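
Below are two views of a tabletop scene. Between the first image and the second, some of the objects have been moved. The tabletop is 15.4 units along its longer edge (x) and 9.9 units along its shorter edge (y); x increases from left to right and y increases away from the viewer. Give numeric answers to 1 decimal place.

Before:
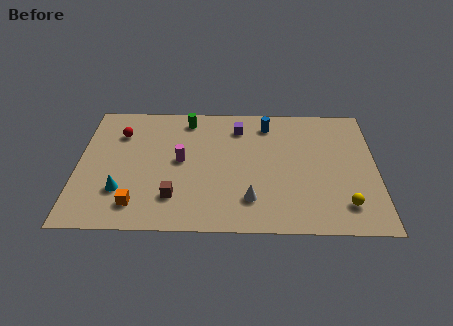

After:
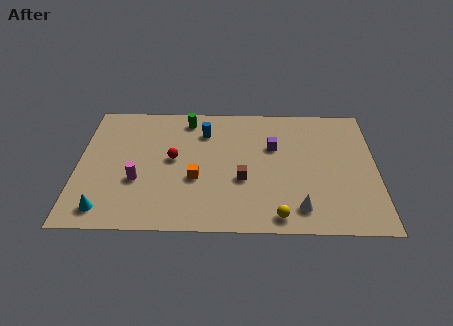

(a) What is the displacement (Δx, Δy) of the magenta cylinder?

(-2.2, -1.6)

From the two frames, the magenta cylinder sits at roughly (5.3, 5.2) before and (3.1, 3.6) after.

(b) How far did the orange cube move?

3.6

The orange cube was near (3.1, 1.8) before and (6.1, 3.8) after, so it travelled √(3.0² + 2.0²) ≈ 3.6 units.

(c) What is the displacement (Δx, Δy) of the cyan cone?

(-0.8, -1.4)

The cyan cone started near (2.3, 2.8) and ended near (1.5, 1.4).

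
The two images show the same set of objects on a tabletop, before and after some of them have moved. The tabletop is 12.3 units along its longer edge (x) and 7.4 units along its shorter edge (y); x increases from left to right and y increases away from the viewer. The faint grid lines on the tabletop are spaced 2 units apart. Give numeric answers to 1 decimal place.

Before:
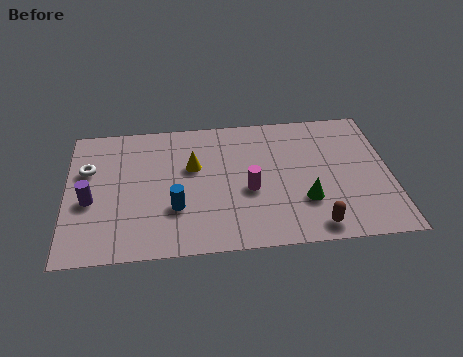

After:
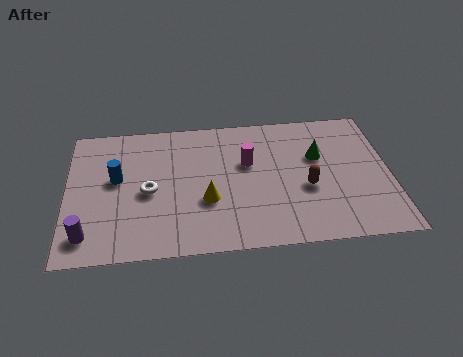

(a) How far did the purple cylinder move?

1.8

The purple cylinder moved from about (0.9, 3.1) to (0.8, 1.3), a distance of √(0.1² + 1.8²) ≈ 1.8.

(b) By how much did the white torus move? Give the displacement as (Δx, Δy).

(2.3, -1.4)

From the two frames, the white torus sits at roughly (0.8, 4.8) before and (3.1, 3.4) after.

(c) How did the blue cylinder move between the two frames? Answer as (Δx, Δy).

(-2.2, 1.8)

The blue cylinder started near (4.1, 2.4) and ended near (1.9, 4.2).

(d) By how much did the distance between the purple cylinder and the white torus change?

+1.4

They were about 1.7 units apart before and 3.1 after — 1.4 units further apart.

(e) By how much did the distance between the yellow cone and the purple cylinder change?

+0.5

The distance was about 4.2 in the first image and 4.7 in the second, so they moved 0.5 units further apart.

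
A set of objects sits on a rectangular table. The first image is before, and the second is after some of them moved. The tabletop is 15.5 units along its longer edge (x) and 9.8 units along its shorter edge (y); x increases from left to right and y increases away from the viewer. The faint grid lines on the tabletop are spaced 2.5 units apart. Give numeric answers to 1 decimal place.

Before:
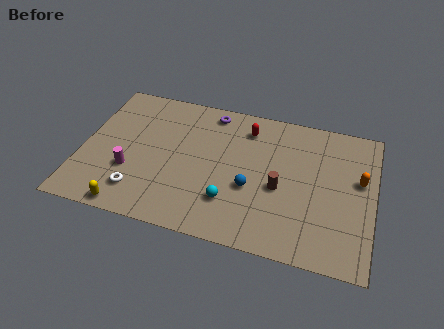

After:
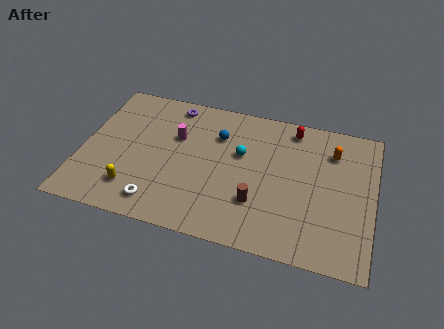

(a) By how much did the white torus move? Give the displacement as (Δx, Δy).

(1.1, -0.5)

From the two frames, the white torus sits at roughly (3.3, 2.0) before and (4.4, 1.5) after.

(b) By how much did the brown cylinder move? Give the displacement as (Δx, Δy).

(-1.1, -1.3)

From the two frames, the brown cylinder sits at roughly (10.6, 4.2) before and (9.5, 2.9) after.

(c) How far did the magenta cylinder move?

3.7

The magenta cylinder was near (2.7, 3.3) before and (4.9, 6.3) after, so it travelled √(2.2² + 3.0²) ≈ 3.7 units.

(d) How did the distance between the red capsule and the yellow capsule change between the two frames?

+1.1

Before: roughly 9.1 units apart; after: 10.2. That's 1.1 units further apart.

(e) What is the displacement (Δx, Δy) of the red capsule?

(2.4, 0.6)

The red capsule was at about (8.6, 7.9) and moved to about (11.0, 8.5).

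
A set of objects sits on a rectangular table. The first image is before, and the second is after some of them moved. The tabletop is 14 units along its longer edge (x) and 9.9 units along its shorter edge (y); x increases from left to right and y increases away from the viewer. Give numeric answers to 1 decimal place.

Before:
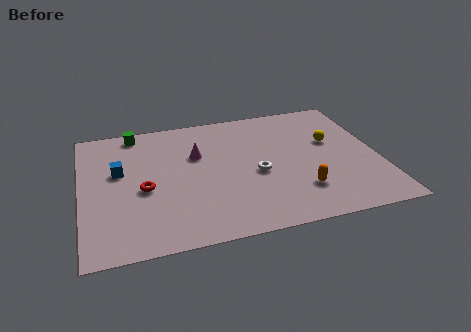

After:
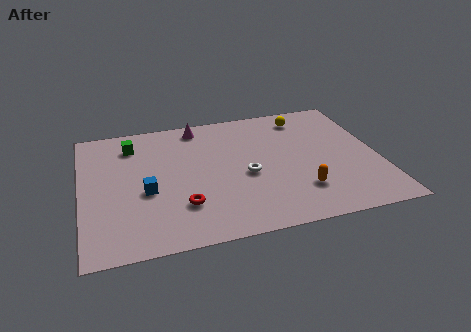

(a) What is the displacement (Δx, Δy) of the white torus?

(-0.5, 0.0)

The white torus was at about (8.2, 4.3) and moved to about (7.7, 4.3).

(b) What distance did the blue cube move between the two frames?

2.2

From (1.8, 5.9) to (3.0, 4.1), the blue cube covered √(1.2² + 1.8²) ≈ 2.2 units.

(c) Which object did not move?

the orange capsule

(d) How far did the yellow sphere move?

2.5

From (11.9, 6.0) to (10.8, 8.3), the yellow sphere covered √(1.1² + 2.3²) ≈ 2.5 units.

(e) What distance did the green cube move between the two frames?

1.0

The green cube moved from about (2.7, 8.9) to (2.5, 7.9), a distance of √(0.2² + 1.0²) ≈ 1.0.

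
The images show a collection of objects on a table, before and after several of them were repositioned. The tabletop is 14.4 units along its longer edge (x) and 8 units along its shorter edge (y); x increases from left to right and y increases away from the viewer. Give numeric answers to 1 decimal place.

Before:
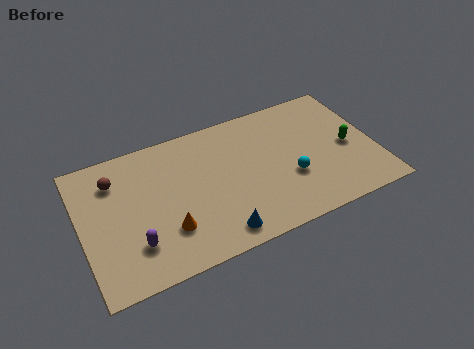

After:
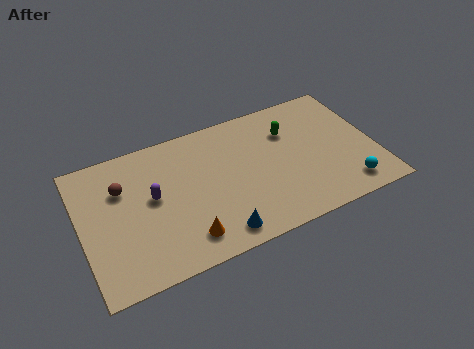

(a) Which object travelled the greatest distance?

the green capsule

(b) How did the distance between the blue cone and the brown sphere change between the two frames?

-0.6

Before: roughly 6.7 units apart; after: 6.1. That's 0.6 units closer together.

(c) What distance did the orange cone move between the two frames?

1.1

The orange cone moved from about (4.0, 2.3) to (4.8, 1.5), a distance of √(0.8² + 0.8²) ≈ 1.1.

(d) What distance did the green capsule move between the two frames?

3.4

The green capsule was near (13.1, 3.7) before and (10.4, 5.7) after, so it travelled √(2.7² + 2.0²) ≈ 3.4 units.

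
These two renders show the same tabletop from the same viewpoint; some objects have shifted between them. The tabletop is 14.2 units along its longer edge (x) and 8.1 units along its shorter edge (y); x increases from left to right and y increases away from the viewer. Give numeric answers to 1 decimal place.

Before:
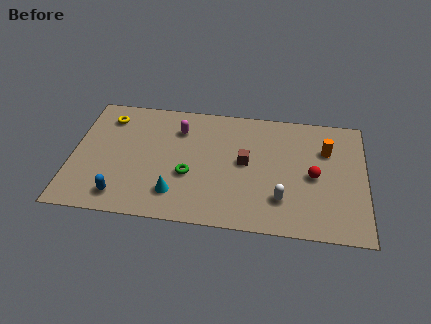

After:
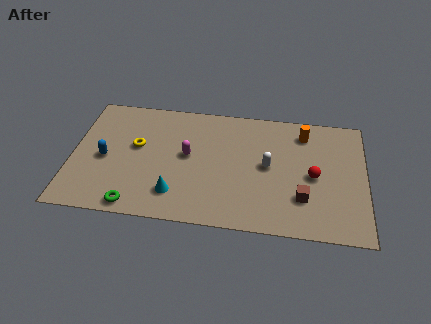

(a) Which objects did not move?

the cyan cone and the red sphere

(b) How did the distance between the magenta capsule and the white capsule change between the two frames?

-2.6

The distance was about 6.5 in the first image and 3.9 in the second, so they moved 2.6 units closer together.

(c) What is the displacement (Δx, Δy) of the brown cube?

(2.8, -2.0)

From the two frames, the brown cube sits at roughly (8.4, 4.3) before and (11.2, 2.3) after.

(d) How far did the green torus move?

3.4

The green torus moved from about (5.7, 3.1) to (3.2, 0.8), a distance of √(2.5² + 2.3²) ≈ 3.4.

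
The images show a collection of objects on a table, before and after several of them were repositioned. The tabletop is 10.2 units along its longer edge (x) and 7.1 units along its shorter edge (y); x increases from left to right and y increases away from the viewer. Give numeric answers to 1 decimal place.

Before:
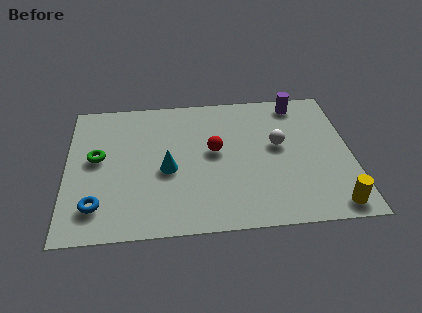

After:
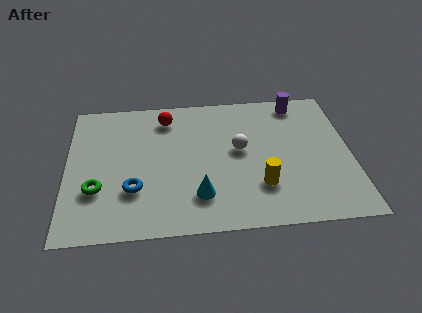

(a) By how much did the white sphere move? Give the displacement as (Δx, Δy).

(-1.4, -0.1)

The white sphere was at about (7.6, 4.0) and moved to about (6.2, 3.9).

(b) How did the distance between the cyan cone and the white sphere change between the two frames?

-1.4

The distance was about 4.1 in the first image and 2.7 in the second, so they moved 1.4 units closer together.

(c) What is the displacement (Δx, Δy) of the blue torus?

(1.3, 0.7)

The blue torus was at about (1.1, 1.5) and moved to about (2.4, 2.2).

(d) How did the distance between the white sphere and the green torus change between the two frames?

-1.2

They were about 6.5 units apart before and 5.3 after — 1.2 units closer together.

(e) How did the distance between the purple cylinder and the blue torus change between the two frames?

-1.5

They were about 8.7 units apart before and 7.2 after — 1.5 units closer together.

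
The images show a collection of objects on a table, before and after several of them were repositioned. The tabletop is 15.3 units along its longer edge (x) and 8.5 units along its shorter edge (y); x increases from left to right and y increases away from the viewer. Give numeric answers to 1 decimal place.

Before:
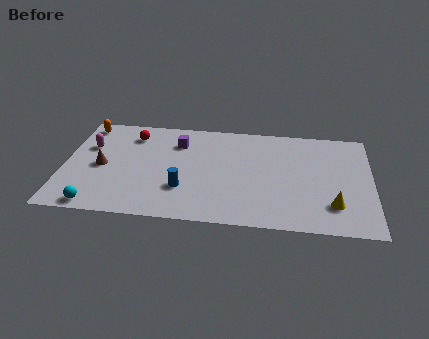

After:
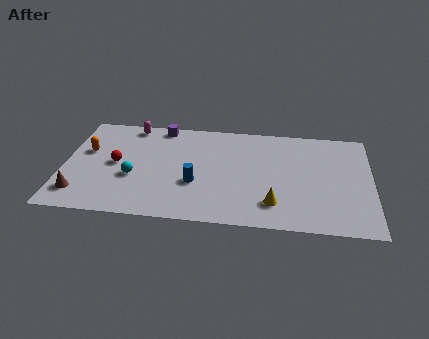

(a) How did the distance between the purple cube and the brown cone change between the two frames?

+2.7

Before: roughly 4.4 units apart; after: 7.1. That's 2.7 units further apart.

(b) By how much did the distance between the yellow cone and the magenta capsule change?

-3.4

The distance was about 12.7 in the first image and 9.3 in the second, so they moved 3.4 units closer together.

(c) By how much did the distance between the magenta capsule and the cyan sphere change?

-0.5

The distance was about 4.8 in the first image and 4.3 in the second, so they moved 0.5 units closer together.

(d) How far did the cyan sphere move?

3.0

From (1.8, 0.8) to (3.5, 3.3), the cyan sphere covered √(1.7² + 2.5²) ≈ 3.0 units.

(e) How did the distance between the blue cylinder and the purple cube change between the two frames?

+1.2

The distance was about 3.8 in the first image and 5.0 in the second, so they moved 1.2 units further apart.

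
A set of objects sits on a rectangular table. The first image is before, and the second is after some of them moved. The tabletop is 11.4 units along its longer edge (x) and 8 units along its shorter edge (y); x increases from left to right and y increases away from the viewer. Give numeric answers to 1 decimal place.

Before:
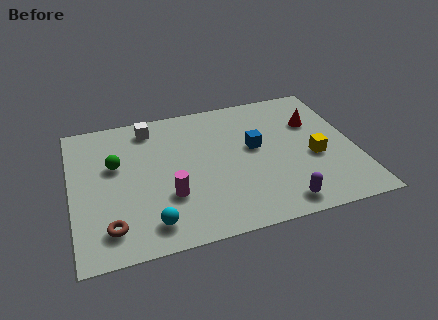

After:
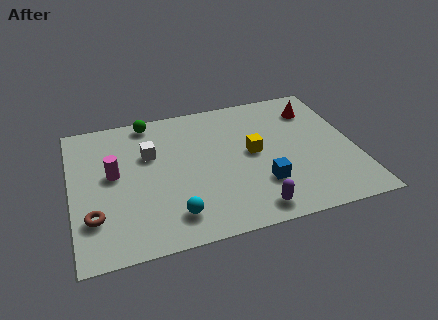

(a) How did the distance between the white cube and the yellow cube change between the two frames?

-3.1

They were about 7.3 units apart before and 4.2 after — 3.1 units closer together.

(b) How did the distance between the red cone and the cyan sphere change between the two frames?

-0.3

They were about 8.0 units apart before and 7.7 after — 0.3 units closer together.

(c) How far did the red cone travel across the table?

0.8

The red cone was near (9.9, 5.4) before and (10.0, 6.2) after, so it travelled √(0.1² + 0.8²) ≈ 0.8 units.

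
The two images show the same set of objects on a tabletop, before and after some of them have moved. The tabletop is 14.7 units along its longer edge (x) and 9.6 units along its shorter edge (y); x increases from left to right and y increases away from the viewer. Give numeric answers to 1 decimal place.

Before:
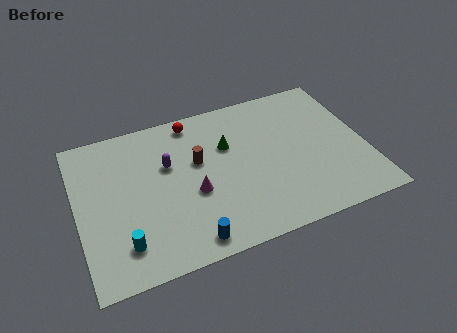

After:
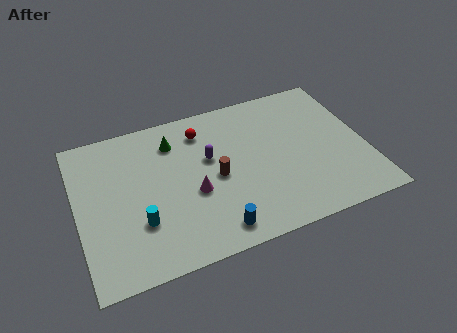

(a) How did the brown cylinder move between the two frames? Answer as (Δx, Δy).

(0.8, -1.3)

The brown cylinder was at about (6.2, 5.8) and moved to about (7.0, 4.5).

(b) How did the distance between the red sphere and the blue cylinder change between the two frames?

-1.1

They were about 7.5 units apart before and 6.4 after — 1.1 units closer together.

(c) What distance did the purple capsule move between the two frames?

2.1

From (4.7, 6.1) to (6.8, 5.8), the purple capsule covered √(2.1² + 0.3²) ≈ 2.1 units.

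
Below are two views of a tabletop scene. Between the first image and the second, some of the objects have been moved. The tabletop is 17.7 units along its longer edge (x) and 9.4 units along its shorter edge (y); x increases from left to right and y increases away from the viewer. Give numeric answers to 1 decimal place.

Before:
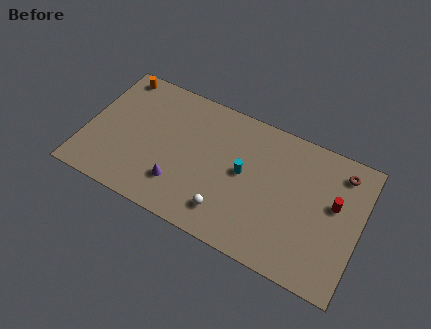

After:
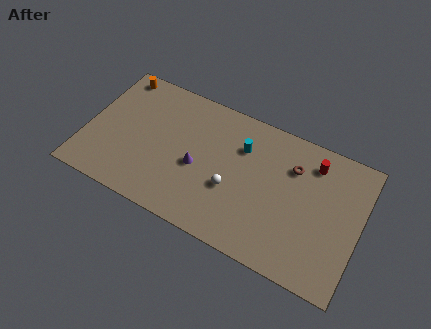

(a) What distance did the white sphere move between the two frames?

1.7

The white sphere was near (9.5, 1.9) before and (9.6, 3.6) after, so it travelled √(0.1² + 1.7²) ≈ 1.7 units.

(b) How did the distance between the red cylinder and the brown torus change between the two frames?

-0.9

Before: roughly 2.3 units apart; after: 1.4. That's 0.9 units closer together.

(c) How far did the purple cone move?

2.0

From (6.3, 2.4) to (7.3, 4.1), the purple cone covered √(1.0² + 1.7²) ≈ 2.0 units.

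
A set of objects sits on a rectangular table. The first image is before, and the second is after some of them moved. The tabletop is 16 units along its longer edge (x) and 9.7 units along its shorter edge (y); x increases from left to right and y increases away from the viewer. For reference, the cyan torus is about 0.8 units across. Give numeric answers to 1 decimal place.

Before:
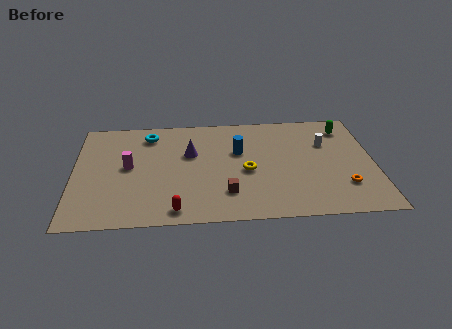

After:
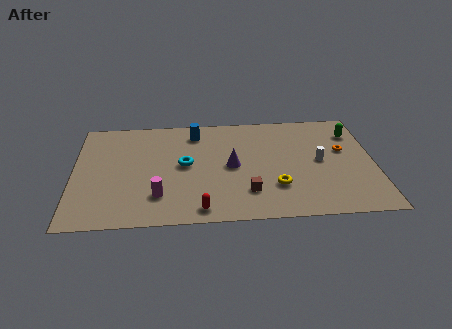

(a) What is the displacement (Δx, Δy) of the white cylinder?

(-0.4, -1.6)

From the two frames, the white cylinder sits at roughly (13.5, 6.5) before and (13.1, 4.9) after.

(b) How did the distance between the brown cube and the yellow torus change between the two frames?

-0.6

They were about 2.2 units apart before and 1.6 after — 0.6 units closer together.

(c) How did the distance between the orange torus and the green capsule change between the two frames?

-3.6

The distance was about 5.3 in the first image and 1.7 in the second, so they moved 3.6 units closer together.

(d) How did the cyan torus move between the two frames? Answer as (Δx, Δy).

(1.9, -2.9)

The cyan torus was at about (4.0, 8.0) and moved to about (5.9, 5.1).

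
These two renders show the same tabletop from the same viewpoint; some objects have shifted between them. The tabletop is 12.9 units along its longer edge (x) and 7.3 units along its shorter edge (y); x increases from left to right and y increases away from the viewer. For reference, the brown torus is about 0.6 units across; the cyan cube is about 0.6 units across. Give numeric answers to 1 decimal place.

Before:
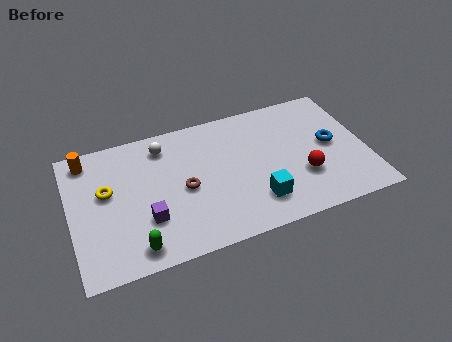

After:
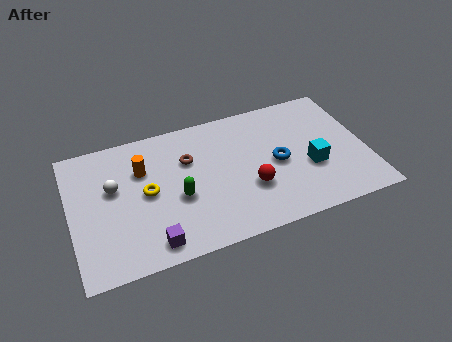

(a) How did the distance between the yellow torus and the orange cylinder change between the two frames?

-0.8

Before: roughly 2.1 units apart; after: 1.3. That's 0.8 units closer together.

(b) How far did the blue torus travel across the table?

2.4

The blue torus moved from about (11.4, 3.8) to (9.0, 3.5), a distance of √(2.4² + 0.3²) ≈ 2.4.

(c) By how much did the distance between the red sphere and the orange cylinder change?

-4.8

Before: roughly 9.9 units apart; after: 5.1. That's 4.8 units closer together.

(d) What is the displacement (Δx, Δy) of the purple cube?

(0.1, -1.3)

From the two frames, the purple cube sits at roughly (3.2, 2.3) before and (3.3, 1.0) after.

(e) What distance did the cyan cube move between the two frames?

2.7

The cyan cube moved from about (7.9, 1.7) to (10.4, 2.8), a distance of √(2.5² + 1.1²) ≈ 2.7.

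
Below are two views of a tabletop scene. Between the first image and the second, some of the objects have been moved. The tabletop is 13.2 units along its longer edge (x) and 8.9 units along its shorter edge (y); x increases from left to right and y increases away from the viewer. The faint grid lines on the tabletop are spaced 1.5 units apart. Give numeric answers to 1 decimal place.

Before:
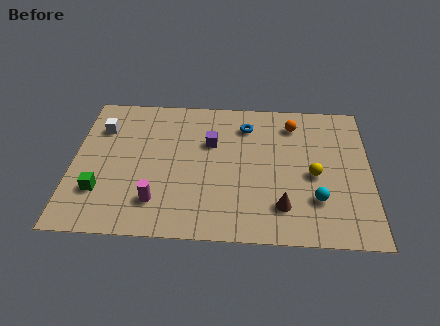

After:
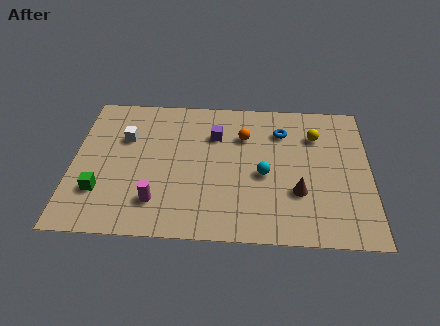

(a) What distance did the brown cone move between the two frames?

1.1

From (9.3, 2.0) to (10.0, 2.9), the brown cone covered √(0.7² + 0.9²) ≈ 1.1 units.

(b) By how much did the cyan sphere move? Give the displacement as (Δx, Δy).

(-2.3, 1.4)

The cyan sphere started near (10.8, 2.5) and ended near (8.5, 3.9).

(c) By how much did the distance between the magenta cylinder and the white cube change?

-1.0

They were about 5.2 units apart before and 4.2 after — 1.0 units closer together.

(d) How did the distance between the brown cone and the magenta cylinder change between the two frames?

+0.8

Before: roughly 5.5 units apart; after: 6.3. That's 0.8 units further apart.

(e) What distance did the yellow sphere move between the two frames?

2.5

The yellow sphere was near (10.7, 4.0) before and (10.8, 6.5) after, so it travelled √(0.1² + 2.5²) ≈ 2.5 units.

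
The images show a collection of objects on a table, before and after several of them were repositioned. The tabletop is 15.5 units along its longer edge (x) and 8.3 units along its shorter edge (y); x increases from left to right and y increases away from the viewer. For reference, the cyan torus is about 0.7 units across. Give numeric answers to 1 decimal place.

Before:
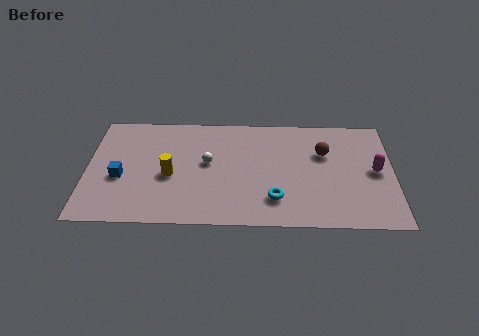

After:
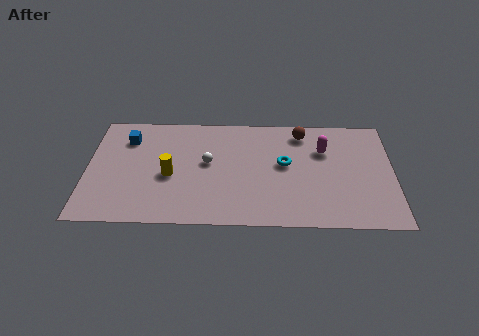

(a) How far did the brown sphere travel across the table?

1.9

The brown sphere moved from about (12.0, 5.5) to (10.9, 7.0), a distance of √(1.1² + 1.5²) ≈ 1.9.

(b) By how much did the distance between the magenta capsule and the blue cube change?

-2.9

The distance was about 12.9 in the first image and 10.0 in the second, so they moved 2.9 units closer together.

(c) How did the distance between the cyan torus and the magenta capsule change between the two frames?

-3.3

The distance was about 5.6 in the first image and 2.3 in the second, so they moved 3.3 units closer together.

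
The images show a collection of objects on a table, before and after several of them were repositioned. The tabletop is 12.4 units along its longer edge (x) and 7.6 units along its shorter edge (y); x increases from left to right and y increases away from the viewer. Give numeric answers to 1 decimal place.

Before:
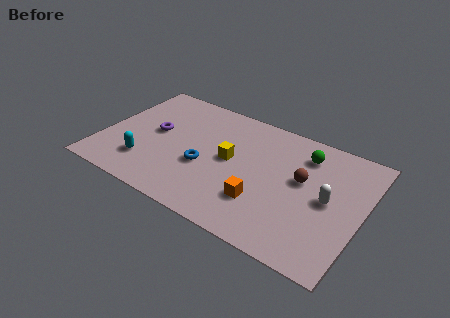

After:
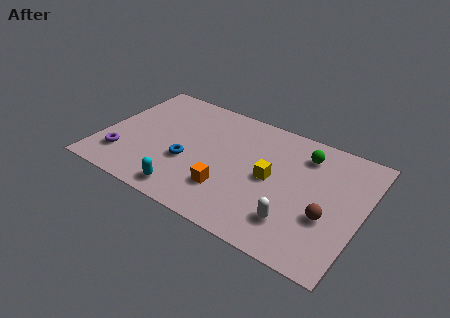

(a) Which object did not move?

the green sphere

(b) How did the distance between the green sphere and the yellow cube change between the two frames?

-1.3

Before: roughly 3.9 units apart; after: 2.6. That's 1.3 units closer together.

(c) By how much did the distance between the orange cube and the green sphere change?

+0.9

They were about 4.1 units apart before and 5.0 after — 0.9 units further apart.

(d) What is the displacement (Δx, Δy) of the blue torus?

(-0.8, -0.1)

From the two frames, the blue torus sits at roughly (5.0, 3.0) before and (4.2, 2.9) after.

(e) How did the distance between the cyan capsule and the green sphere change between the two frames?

-1.2

Before: roughly 8.2 units apart; after: 7.0. That's 1.2 units closer together.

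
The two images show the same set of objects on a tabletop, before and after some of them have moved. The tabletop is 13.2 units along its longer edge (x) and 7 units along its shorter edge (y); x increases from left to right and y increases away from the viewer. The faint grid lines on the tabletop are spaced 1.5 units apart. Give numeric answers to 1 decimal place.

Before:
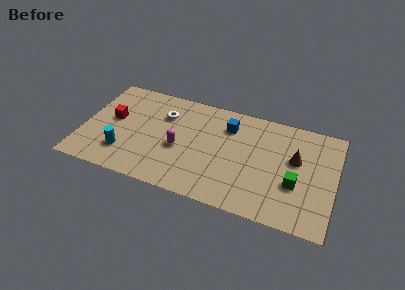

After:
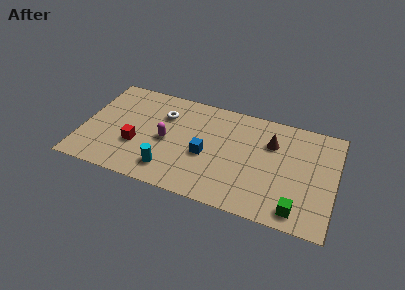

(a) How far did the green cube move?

1.6

The green cube moved from about (11.2, 2.6) to (11.4, 1.0), a distance of √(0.2² + 1.6²) ≈ 1.6.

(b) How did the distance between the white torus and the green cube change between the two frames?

+0.8

They were about 7.5 units apart before and 8.3 after — 0.8 units further apart.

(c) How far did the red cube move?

2.0

From (1.5, 3.9) to (2.9, 2.5), the red cube covered √(1.4² + 1.4²) ≈ 2.0 units.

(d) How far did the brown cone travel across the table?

1.5

From (11.1, 4.2) to (9.8, 4.9), the brown cone covered √(1.3² + 0.7²) ≈ 1.5 units.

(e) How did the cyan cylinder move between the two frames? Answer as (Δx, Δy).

(2.4, -0.4)

From the two frames, the cyan cylinder sits at roughly (2.3, 1.8) before and (4.7, 1.4) after.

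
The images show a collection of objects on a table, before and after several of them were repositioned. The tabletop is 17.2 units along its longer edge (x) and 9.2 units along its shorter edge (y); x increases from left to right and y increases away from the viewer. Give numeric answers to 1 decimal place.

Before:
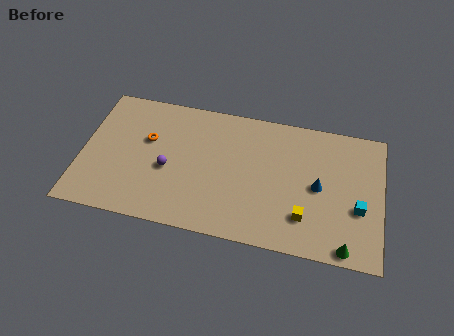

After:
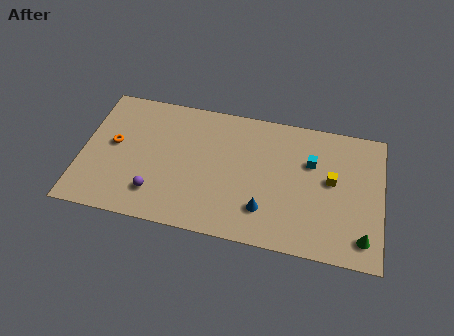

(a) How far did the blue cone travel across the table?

3.7

The blue cone was near (13.6, 4.5) before and (10.6, 2.3) after, so it travelled √(3.0² + 2.2²) ≈ 3.7 units.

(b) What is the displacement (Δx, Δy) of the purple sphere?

(-0.6, -1.8)

The purple sphere started near (5.0, 3.9) and ended near (4.4, 2.1).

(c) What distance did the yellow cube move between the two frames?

3.1

From (12.9, 2.3) to (14.3, 5.1), the yellow cube covered √(1.4² + 2.8²) ≈ 3.1 units.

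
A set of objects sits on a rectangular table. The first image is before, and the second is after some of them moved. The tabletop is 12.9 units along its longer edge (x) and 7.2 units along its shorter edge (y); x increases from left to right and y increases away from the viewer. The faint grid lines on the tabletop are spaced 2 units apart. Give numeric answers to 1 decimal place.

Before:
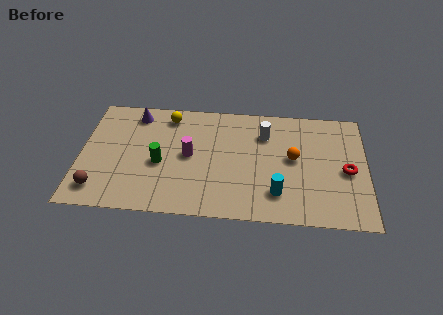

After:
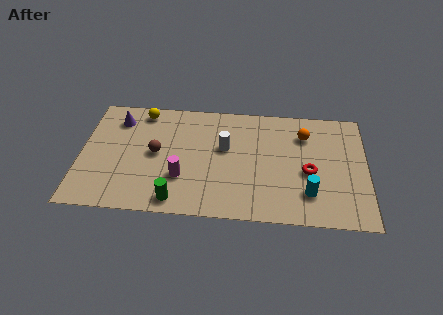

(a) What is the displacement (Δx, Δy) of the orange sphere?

(0.5, 1.5)

The orange sphere was at about (9.6, 3.9) and moved to about (10.1, 5.4).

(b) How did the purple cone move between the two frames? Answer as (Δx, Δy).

(-0.8, -0.4)

The purple cone started near (2.4, 6.1) and ended near (1.6, 5.7).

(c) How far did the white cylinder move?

2.1

From (8.3, 5.3) to (6.5, 4.3), the white cylinder covered √(1.8² + 1.0²) ≈ 2.1 units.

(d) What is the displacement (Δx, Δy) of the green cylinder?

(0.8, -2.2)

The green cylinder started near (3.6, 3.1) and ended near (4.4, 0.9).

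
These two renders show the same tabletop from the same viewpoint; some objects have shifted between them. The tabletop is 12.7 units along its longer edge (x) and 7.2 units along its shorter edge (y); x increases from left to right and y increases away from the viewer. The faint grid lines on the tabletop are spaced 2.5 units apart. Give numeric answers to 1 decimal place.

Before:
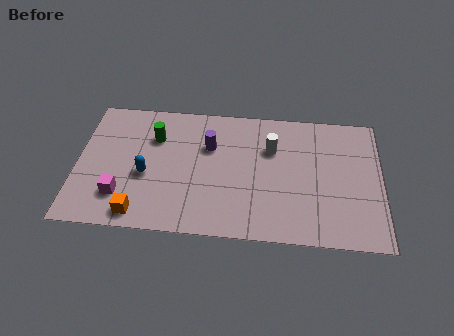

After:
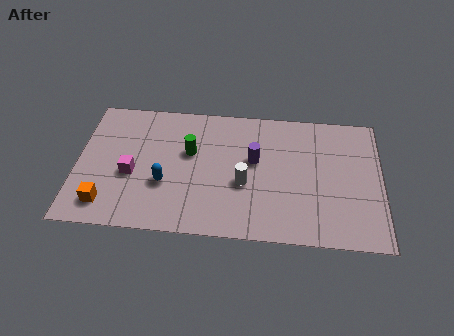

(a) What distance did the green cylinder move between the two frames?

1.7

The green cylinder was near (3.2, 5.1) before and (4.7, 4.4) after, so it travelled √(1.5² + 0.7²) ≈ 1.7 units.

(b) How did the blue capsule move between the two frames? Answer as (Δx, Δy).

(0.8, -0.4)

The blue capsule was at about (2.9, 3.0) and moved to about (3.7, 2.6).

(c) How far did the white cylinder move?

2.3

The white cylinder was near (8.1, 4.9) before and (7.0, 2.9) after, so it travelled √(1.1² + 2.0²) ≈ 2.3 units.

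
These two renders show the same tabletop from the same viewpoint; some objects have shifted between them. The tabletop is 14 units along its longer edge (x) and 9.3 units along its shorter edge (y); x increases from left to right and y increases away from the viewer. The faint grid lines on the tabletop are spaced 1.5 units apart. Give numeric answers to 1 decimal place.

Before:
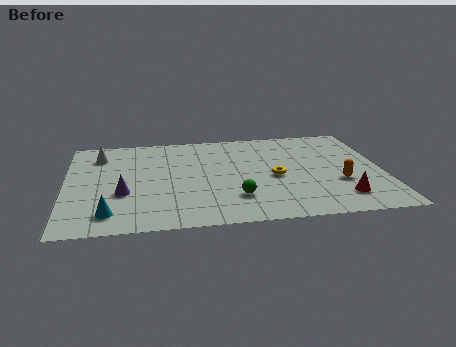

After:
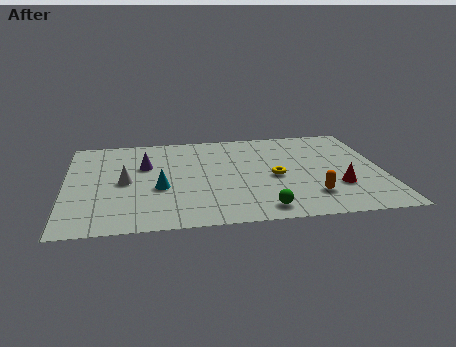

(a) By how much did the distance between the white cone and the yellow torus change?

-1.7

They were about 8.3 units apart before and 6.6 after — 1.7 units closer together.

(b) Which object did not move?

the yellow torus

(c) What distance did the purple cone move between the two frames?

2.8

From (2.5, 3.4) to (3.5, 6.0), the purple cone covered √(1.0² + 2.6²) ≈ 2.8 units.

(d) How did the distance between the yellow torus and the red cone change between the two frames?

-0.6

Before: roughly 3.6 units apart; after: 3.0. That's 0.6 units closer together.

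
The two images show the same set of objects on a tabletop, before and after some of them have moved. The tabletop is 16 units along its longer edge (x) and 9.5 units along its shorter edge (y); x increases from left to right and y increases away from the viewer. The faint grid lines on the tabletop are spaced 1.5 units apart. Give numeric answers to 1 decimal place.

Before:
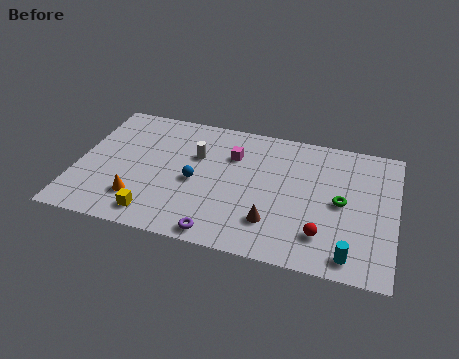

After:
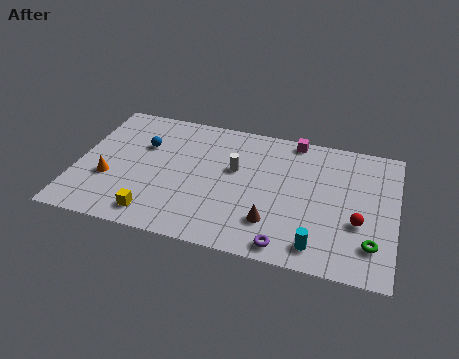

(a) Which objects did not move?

the yellow cube and the brown cone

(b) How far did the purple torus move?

3.3

The purple torus moved from about (7.5, 0.9) to (10.8, 1.0), a distance of √(3.3² + 0.1²) ≈ 3.3.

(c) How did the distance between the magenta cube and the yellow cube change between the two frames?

+3.4

The distance was about 6.4 in the first image and 9.8 in the second, so they moved 3.4 units further apart.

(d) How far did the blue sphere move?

3.4

The blue sphere was near (6.0, 4.3) before and (3.2, 6.3) after, so it travelled √(2.8² + 2.0²) ≈ 3.4 units.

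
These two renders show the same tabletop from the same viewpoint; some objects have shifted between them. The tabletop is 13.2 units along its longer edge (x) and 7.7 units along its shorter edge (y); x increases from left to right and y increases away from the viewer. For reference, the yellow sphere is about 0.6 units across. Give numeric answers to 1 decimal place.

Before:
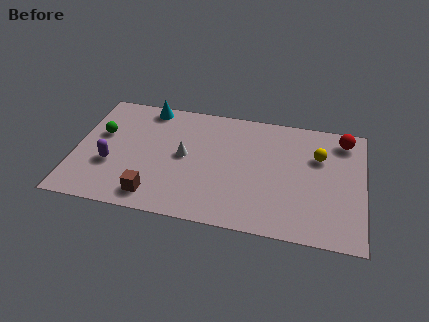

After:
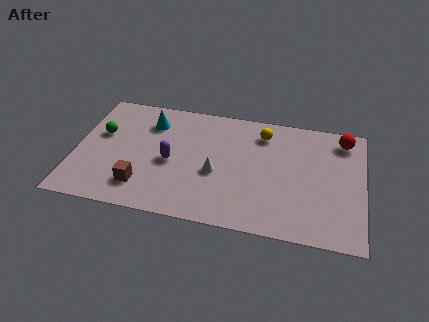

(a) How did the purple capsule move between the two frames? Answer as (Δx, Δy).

(2.7, 0.7)

The purple capsule started near (1.7, 2.8) and ended near (4.4, 3.5).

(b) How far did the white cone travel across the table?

1.7

The white cone was near (5.0, 4.0) before and (6.5, 3.2) after, so it travelled √(1.5² + 0.8²) ≈ 1.7 units.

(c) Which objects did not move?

the green sphere and the red sphere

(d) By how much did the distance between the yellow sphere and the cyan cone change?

-3.0

They were about 8.2 units apart before and 5.2 after — 3.0 units closer together.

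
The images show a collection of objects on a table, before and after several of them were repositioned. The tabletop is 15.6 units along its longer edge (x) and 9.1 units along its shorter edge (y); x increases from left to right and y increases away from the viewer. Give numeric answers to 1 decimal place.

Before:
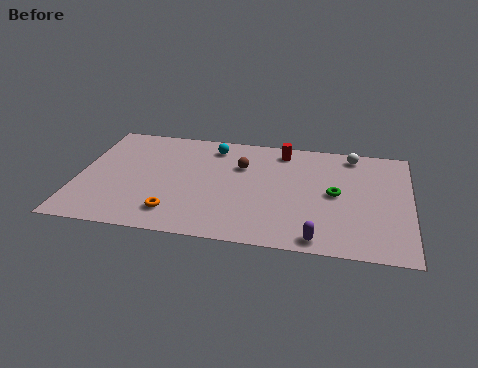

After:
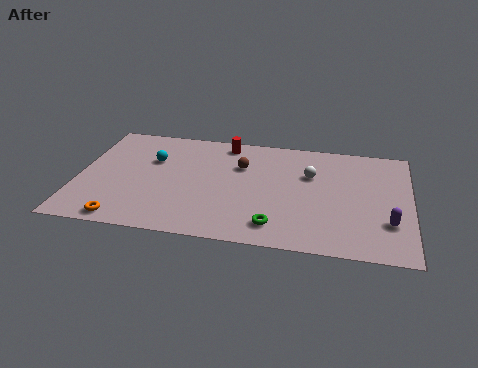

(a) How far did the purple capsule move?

3.7

The purple capsule was near (11.4, 0.9) before and (14.6, 2.7) after, so it travelled √(3.2² + 1.8²) ≈ 3.7 units.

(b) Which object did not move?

the brown sphere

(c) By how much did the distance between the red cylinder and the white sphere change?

+1.3

Before: roughly 3.3 units apart; after: 4.6. That's 1.3 units further apart.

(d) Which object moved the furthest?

the green torus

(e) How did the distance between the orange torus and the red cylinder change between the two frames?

+0.7

They were about 7.7 units apart before and 8.4 after — 0.7 units further apart.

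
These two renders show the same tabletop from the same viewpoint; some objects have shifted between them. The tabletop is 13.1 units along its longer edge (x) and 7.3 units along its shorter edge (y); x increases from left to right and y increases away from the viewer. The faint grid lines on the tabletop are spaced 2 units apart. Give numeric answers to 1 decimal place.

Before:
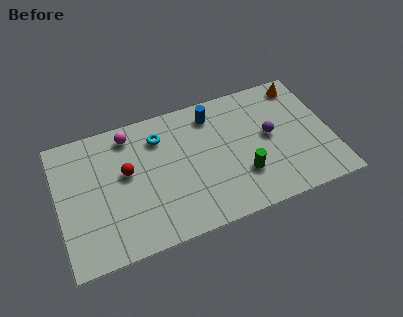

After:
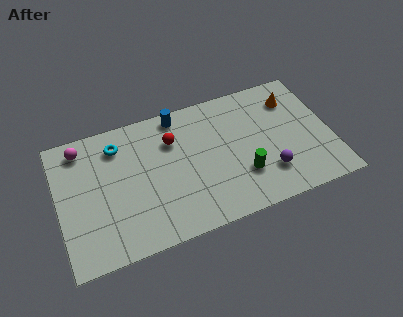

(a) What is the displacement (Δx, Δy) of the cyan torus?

(-2.0, 0.2)

The cyan torus started near (5.0, 5.6) and ended near (3.0, 5.8).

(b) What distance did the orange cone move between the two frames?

0.9

From (12.0, 6.3) to (11.5, 5.6), the orange cone covered √(0.5² + 0.7²) ≈ 0.9 units.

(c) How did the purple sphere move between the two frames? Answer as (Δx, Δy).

(-0.3, -2.0)

The purple sphere started near (10.2, 3.9) and ended near (9.9, 1.9).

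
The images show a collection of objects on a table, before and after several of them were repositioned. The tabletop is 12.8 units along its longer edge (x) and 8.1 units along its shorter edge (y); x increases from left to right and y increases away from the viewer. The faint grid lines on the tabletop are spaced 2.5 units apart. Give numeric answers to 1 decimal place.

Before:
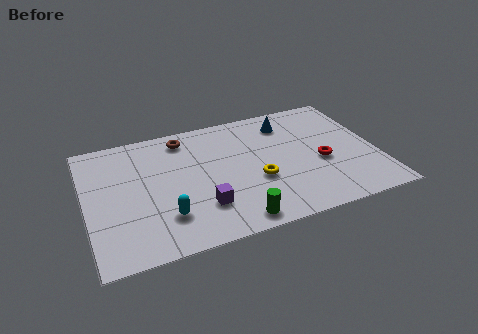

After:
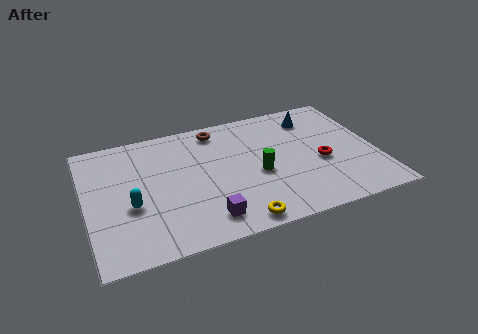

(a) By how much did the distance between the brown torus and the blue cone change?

-0.3

Before: roughly 4.6 units apart; after: 4.3. That's 0.3 units closer together.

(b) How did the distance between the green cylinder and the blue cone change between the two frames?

-2.2

They were about 6.3 units apart before and 4.1 after — 2.2 units closer together.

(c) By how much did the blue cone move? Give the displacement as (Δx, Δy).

(1.2, 0.0)

The blue cone was at about (9.1, 6.5) and moved to about (10.3, 6.5).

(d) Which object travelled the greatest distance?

the green cylinder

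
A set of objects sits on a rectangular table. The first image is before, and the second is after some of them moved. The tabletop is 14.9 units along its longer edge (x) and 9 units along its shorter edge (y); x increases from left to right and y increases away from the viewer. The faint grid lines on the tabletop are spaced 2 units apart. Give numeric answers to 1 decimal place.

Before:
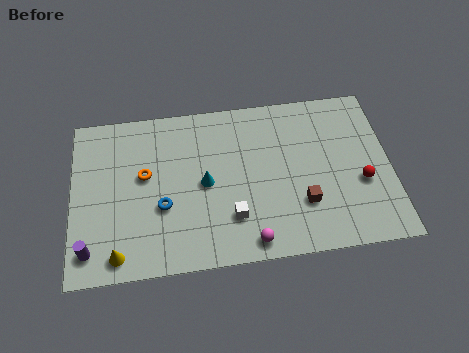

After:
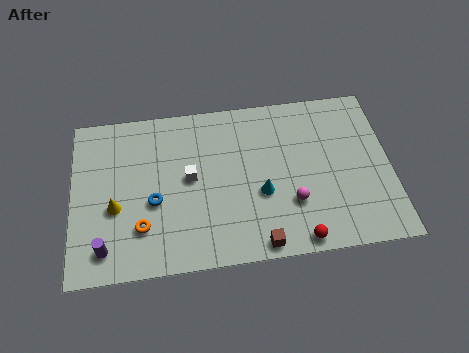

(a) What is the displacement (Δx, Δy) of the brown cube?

(-2.1, -1.9)

From the two frames, the brown cube sits at roughly (10.7, 2.7) before and (8.6, 0.8) after.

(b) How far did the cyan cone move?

2.8

From (6.2, 4.4) to (8.8, 3.5), the cyan cone covered √(2.6² + 0.9²) ≈ 2.8 units.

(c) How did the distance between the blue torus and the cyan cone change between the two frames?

+2.8

They were about 2.2 units apart before and 5.0 after — 2.8 units further apart.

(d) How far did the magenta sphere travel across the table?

2.7

The magenta sphere was near (8.2, 1.0) before and (10.2, 2.8) after, so it travelled √(2.0² + 1.8²) ≈ 2.7 units.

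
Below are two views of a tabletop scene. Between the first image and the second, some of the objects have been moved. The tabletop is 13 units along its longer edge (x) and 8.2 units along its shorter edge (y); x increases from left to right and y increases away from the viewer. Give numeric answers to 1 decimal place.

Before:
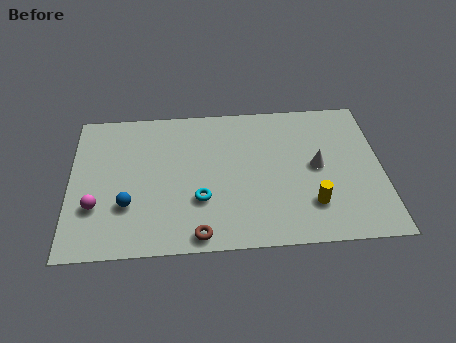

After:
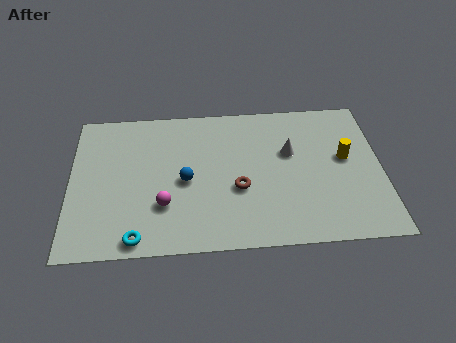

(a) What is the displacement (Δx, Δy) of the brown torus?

(1.7, 2.4)

The brown torus started near (5.3, 0.8) and ended near (7.0, 3.2).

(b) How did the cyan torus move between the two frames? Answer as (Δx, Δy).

(-2.6, -1.9)

The cyan torus was at about (5.4, 2.7) and moved to about (2.8, 0.8).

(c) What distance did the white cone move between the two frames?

1.4

From (10.3, 4.2) to (9.2, 5.1), the white cone covered √(1.1² + 0.9²) ≈ 1.4 units.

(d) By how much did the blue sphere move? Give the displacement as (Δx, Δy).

(2.4, 1.2)

From the two frames, the blue sphere sits at roughly (2.4, 2.6) before and (4.8, 3.8) after.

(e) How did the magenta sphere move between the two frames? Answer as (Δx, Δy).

(2.8, -0.1)

The magenta sphere was at about (1.1, 2.6) and moved to about (3.9, 2.5).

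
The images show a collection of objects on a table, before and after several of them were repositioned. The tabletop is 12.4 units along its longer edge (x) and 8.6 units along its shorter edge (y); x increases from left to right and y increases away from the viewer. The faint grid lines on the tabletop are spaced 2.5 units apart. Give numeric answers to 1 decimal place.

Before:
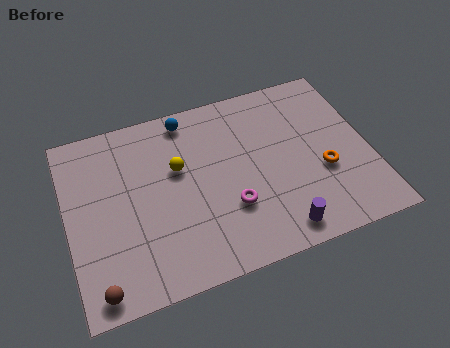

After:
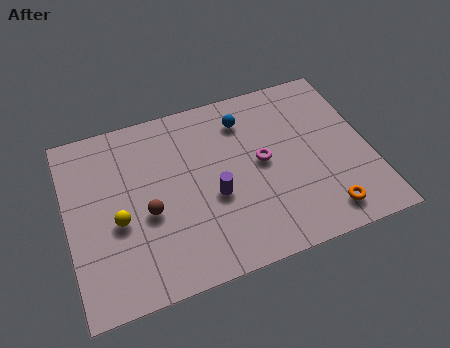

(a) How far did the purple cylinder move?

3.4

From (8.3, 1.1) to (5.9, 3.5), the purple cylinder covered √(2.4² + 2.4²) ≈ 3.4 units.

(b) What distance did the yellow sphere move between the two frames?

3.1

From (4.6, 5.3) to (2.0, 3.6), the yellow sphere covered √(2.6² + 1.7²) ≈ 3.1 units.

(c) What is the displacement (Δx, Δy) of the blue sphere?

(2.3, -0.8)

From the two frames, the blue sphere sits at roughly (5.2, 7.6) before and (7.5, 6.8) after.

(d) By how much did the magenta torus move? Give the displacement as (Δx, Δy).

(1.5, 1.7)

The magenta torus was at about (6.5, 2.8) and moved to about (8.0, 4.5).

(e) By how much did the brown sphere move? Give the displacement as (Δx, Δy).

(2.2, 2.7)

The brown sphere started near (1.0, 0.9) and ended near (3.2, 3.6).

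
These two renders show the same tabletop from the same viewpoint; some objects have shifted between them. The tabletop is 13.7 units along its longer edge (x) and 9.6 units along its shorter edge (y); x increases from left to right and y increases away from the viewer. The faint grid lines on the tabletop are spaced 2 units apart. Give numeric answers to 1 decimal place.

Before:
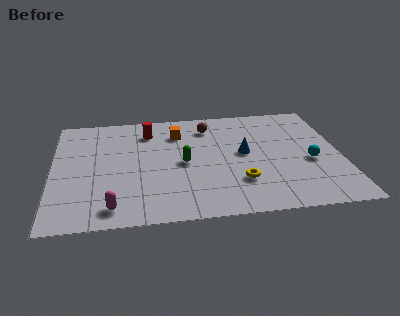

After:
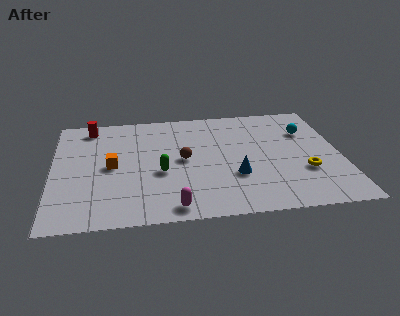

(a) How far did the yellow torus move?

3.1

The yellow torus moved from about (8.8, 2.7) to (11.9, 3.2), a distance of √(3.1² + 0.5²) ≈ 3.1.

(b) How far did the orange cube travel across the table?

4.1

From (6.0, 7.3) to (2.8, 4.7), the orange cube covered √(3.2² + 2.6²) ≈ 4.1 units.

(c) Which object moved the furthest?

the orange cube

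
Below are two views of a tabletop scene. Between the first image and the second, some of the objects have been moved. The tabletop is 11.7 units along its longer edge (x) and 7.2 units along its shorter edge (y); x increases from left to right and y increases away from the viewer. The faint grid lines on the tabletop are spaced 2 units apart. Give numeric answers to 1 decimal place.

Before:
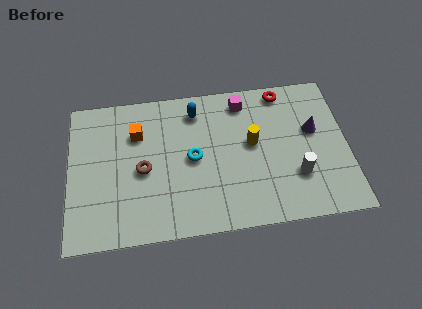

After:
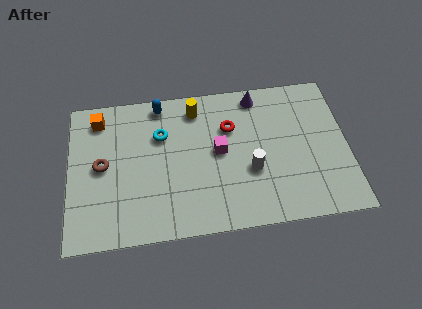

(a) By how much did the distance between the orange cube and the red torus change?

-0.7

They were about 6.3 units apart before and 5.6 after — 0.7 units closer together.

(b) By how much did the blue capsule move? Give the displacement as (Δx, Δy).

(-1.5, 0.5)

From the two frames, the blue capsule sits at roughly (5.4, 5.9) before and (3.9, 6.4) after.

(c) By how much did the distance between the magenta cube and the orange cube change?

+0.9

Before: roughly 4.6 units apart; after: 5.5. That's 0.9 units further apart.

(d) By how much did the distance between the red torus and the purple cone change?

-0.6

Before: roughly 2.4 units apart; after: 1.8. That's 0.6 units closer together.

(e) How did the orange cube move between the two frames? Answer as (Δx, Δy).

(-1.6, 0.9)

From the two frames, the orange cube sits at roughly (2.9, 5.1) before and (1.3, 6.0) after.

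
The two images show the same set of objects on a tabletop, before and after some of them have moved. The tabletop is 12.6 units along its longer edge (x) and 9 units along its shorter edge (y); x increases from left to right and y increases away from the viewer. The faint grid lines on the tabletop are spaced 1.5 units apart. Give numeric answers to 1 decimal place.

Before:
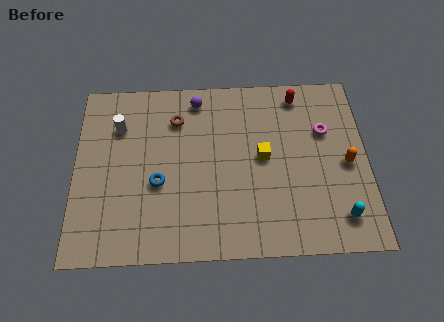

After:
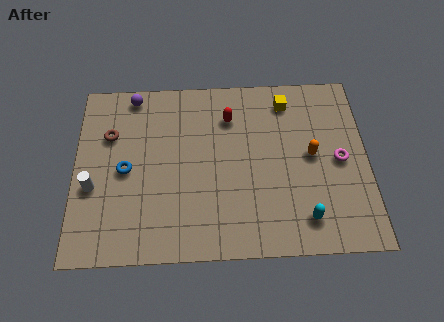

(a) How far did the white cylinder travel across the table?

3.2

From (1.9, 6.5) to (0.8, 3.5), the white cylinder covered √(1.1² + 3.0²) ≈ 3.2 units.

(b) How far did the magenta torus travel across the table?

1.6

From (10.8, 5.9) to (11.4, 4.4), the magenta torus covered √(0.6² + 1.5²) ≈ 1.6 units.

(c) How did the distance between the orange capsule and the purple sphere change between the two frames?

+1.1

Before: roughly 7.3 units apart; after: 8.4. That's 1.1 units further apart.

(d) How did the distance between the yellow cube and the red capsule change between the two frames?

-0.9

Before: roughly 3.5 units apart; after: 2.6. That's 0.9 units closer together.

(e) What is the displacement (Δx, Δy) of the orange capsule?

(-1.5, 0.5)

The orange capsule started near (11.7, 4.2) and ended near (10.2, 4.7).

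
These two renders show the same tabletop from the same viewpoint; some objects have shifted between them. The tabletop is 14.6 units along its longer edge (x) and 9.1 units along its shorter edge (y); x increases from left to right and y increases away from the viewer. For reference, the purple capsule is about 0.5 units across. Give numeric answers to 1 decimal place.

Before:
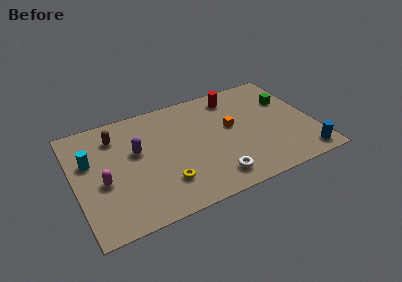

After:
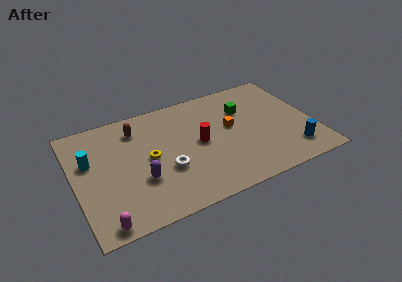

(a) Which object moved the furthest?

the red cylinder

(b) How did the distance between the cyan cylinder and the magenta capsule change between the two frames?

+2.9

Before: roughly 2.0 units apart; after: 4.9. That's 2.9 units further apart.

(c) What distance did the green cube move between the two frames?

2.7

From (13.3, 6.1) to (10.6, 6.3), the green cube covered √(2.7² + 0.2²) ≈ 2.7 units.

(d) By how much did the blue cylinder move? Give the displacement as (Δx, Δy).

(-0.6, 0.7)

From the two frames, the blue cylinder sits at roughly (13.6, 1.1) before and (13.0, 1.8) after.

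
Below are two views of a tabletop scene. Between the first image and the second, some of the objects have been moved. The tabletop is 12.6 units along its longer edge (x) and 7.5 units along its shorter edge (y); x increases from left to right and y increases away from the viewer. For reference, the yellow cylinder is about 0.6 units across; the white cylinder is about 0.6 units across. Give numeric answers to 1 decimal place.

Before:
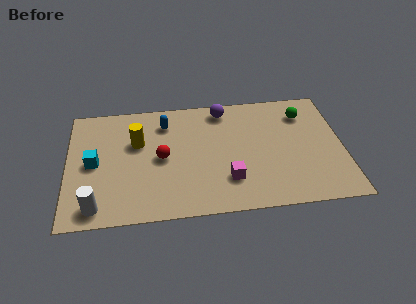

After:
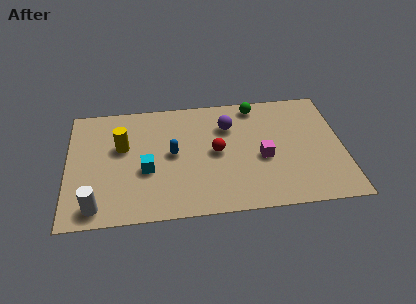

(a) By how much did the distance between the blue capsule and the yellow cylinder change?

+0.7

Before: roughly 1.7 units apart; after: 2.4. That's 0.7 units further apart.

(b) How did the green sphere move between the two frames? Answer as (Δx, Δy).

(-2.2, 0.8)

From the two frames, the green sphere sits at roughly (10.9, 5.8) before and (8.7, 6.6) after.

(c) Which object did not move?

the white cylinder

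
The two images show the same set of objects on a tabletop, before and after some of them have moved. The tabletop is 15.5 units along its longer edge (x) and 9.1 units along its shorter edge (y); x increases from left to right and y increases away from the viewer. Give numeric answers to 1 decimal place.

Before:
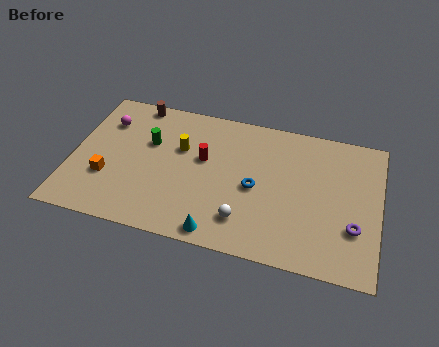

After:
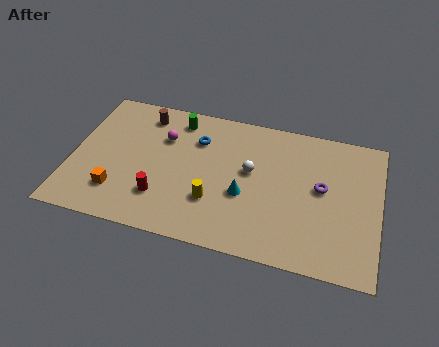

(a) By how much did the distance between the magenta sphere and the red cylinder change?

-1.4

They were about 5.3 units apart before and 3.9 after — 1.4 units closer together.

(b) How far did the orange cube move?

1.0

The orange cube moved from about (1.9, 3.0) to (2.5, 2.2), a distance of √(0.6² + 0.8²) ≈ 1.0.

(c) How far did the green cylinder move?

2.3

From (3.8, 5.8) to (5.1, 7.7), the green cylinder covered √(1.3² + 1.9²) ≈ 2.3 units.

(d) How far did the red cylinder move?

3.6

The red cylinder was near (6.6, 5.4) before and (4.7, 2.4) after, so it travelled √(1.9² + 3.0²) ≈ 3.6 units.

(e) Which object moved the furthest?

the blue torus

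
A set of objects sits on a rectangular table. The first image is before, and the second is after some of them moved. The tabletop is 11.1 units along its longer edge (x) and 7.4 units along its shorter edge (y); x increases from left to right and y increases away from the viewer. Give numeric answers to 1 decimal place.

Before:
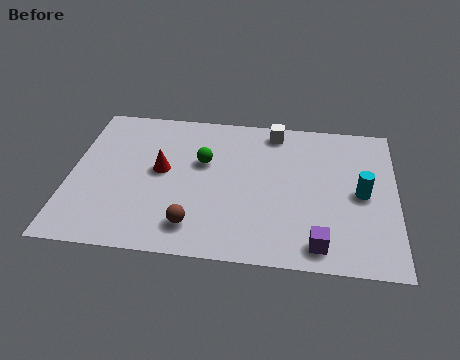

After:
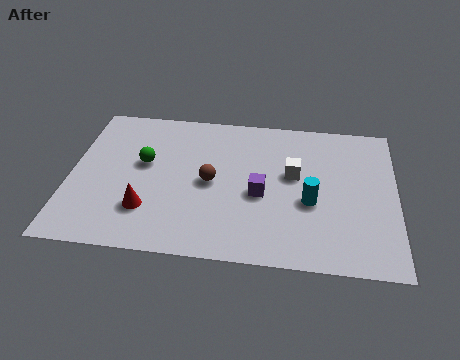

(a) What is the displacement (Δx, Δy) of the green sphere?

(-2.0, -0.3)

The green sphere was at about (4.5, 4.6) and moved to about (2.5, 4.3).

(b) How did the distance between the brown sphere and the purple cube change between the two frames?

-2.5

They were about 4.2 units apart before and 1.7 after — 2.5 units closer together.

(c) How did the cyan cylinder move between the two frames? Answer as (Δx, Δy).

(-1.7, -0.6)

The cyan cylinder was at about (9.9, 3.6) and moved to about (8.2, 3.0).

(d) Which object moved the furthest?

the purple cube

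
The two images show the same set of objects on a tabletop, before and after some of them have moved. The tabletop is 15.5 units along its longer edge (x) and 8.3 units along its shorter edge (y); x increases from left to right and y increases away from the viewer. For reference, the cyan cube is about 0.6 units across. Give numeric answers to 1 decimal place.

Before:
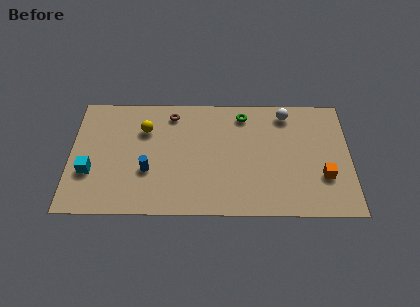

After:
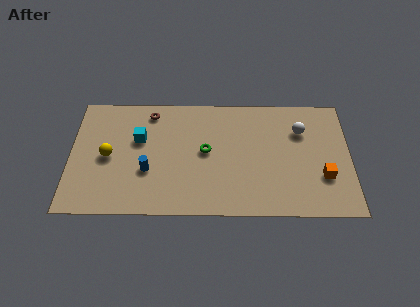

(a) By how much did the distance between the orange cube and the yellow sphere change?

+1.6

Before: roughly 10.4 units apart; after: 12.0. That's 1.6 units further apart.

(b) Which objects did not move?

the blue cylinder and the orange cube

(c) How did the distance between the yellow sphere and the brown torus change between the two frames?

+2.0

They were about 1.9 units apart before and 3.9 after — 2.0 units further apart.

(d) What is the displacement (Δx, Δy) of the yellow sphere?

(-2.0, -1.9)

From the two frames, the yellow sphere sits at roughly (4.1, 5.9) before and (2.1, 4.0) after.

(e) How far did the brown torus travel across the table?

1.2

The brown torus moved from about (5.6, 7.0) to (4.4, 7.1), a distance of √(1.2² + 0.1²) ≈ 1.2.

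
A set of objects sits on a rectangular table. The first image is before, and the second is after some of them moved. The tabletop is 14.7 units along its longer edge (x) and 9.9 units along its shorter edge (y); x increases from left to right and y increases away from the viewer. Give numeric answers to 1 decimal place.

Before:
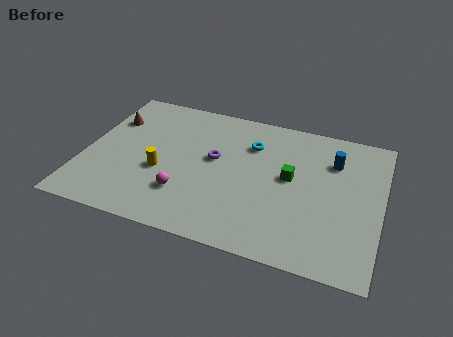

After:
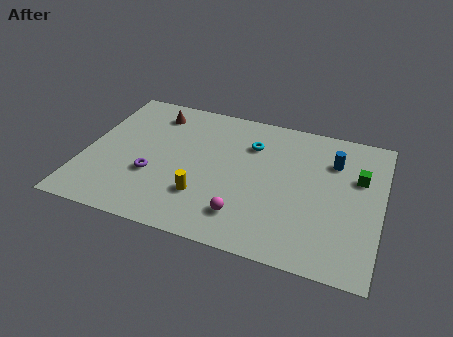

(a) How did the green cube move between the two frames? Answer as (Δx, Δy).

(3.3, 1.0)

The green cube started near (10.2, 5.4) and ended near (13.5, 6.4).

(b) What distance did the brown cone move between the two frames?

2.4

The brown cone was near (1.0, 7.0) before and (3.1, 8.1) after, so it travelled √(2.1² + 1.1²) ≈ 2.4 units.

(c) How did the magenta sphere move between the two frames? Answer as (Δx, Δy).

(3.0, -0.6)

From the two frames, the magenta sphere sits at roughly (5.2, 2.7) before and (8.2, 2.1) after.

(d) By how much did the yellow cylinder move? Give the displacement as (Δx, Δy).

(2.2, -1.1)

The yellow cylinder was at about (3.9, 3.9) and moved to about (6.1, 2.8).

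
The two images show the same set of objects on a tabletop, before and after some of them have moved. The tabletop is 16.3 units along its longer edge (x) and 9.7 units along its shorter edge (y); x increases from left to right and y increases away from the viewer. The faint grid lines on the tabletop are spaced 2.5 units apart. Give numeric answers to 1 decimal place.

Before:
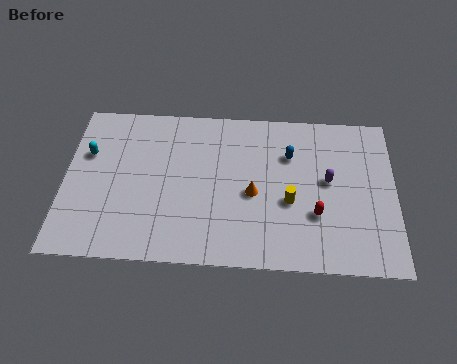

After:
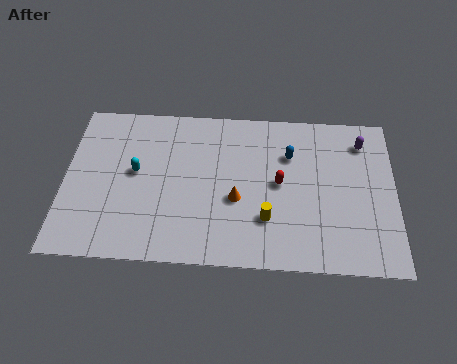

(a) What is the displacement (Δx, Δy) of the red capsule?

(-1.8, 1.8)

The red capsule started near (12.4, 3.2) and ended near (10.6, 5.0).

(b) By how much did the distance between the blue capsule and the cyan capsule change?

-2.3

Before: roughly 10.0 units apart; after: 7.7. That's 2.3 units closer together.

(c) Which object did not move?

the blue capsule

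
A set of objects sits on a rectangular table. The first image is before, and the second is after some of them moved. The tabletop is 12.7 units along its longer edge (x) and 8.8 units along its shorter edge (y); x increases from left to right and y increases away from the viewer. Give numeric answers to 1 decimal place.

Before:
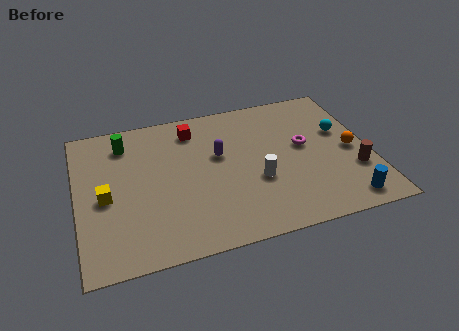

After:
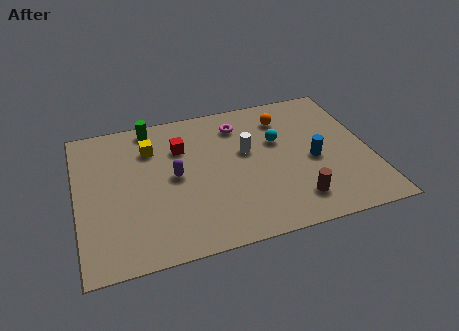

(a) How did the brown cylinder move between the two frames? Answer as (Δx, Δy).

(-2.7, -1.1)

From the two frames, the brown cylinder sits at roughly (11.9, 2.8) before and (9.2, 1.7) after.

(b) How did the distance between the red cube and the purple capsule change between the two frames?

-0.4

Before: roughly 2.1 units apart; after: 1.7. That's 0.4 units closer together.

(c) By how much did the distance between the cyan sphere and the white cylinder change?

-3.0

Before: roughly 4.4 units apart; after: 1.4. That's 3.0 units closer together.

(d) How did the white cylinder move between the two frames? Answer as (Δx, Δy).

(-0.3, 1.9)

The white cylinder was at about (7.7, 3.3) and moved to about (7.4, 5.2).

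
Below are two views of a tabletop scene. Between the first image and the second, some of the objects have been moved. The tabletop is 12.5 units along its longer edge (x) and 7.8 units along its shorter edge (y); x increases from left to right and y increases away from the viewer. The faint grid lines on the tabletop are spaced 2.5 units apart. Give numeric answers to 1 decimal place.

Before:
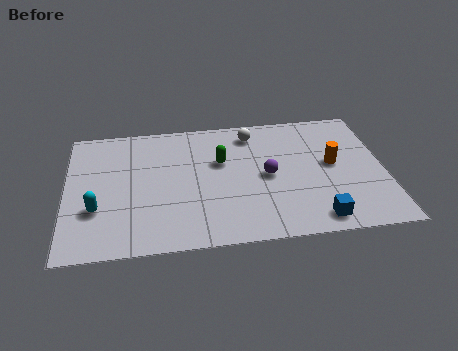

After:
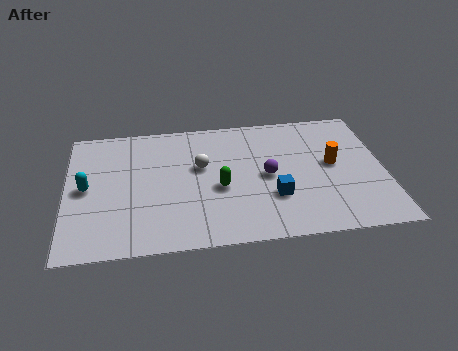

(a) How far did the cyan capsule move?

1.4

The cyan capsule was near (1.2, 2.6) before and (0.8, 3.9) after, so it travelled √(0.4² + 1.3²) ≈ 1.4 units.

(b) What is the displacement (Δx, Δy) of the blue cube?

(-1.6, 1.5)

The blue cube was at about (9.7, 1.0) and moved to about (8.1, 2.5).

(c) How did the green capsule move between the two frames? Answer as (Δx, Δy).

(-0.1, -1.6)

The green capsule was at about (6.1, 4.9) and moved to about (6.0, 3.3).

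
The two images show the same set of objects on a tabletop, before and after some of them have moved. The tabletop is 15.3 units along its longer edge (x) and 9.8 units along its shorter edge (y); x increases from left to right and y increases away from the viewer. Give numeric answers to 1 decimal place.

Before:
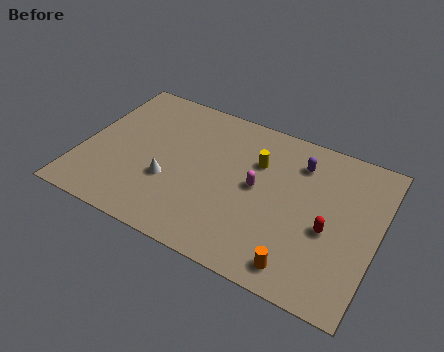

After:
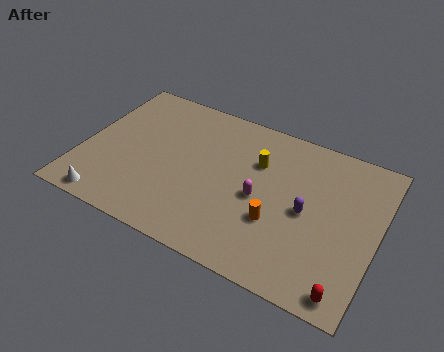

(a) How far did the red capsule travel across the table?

3.4

The red capsule was near (12.9, 4.1) before and (14.2, 1.0) after, so it travelled √(1.3² + 3.1²) ≈ 3.4 units.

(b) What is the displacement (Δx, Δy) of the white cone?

(-2.8, -2.6)

The white cone was at about (4.7, 3.5) and moved to about (1.9, 0.9).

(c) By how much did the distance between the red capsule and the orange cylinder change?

+1.6

They were about 3.0 units apart before and 4.6 after — 1.6 units further apart.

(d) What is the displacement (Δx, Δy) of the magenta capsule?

(0.2, -0.6)

From the two frames, the magenta capsule sits at roughly (9.1, 5.1) before and (9.3, 4.5) after.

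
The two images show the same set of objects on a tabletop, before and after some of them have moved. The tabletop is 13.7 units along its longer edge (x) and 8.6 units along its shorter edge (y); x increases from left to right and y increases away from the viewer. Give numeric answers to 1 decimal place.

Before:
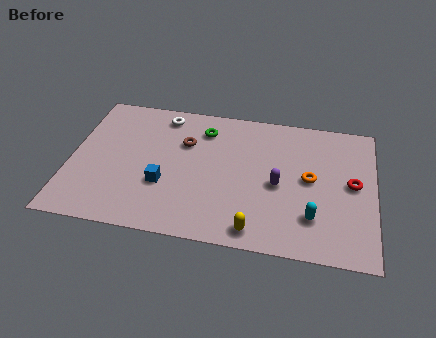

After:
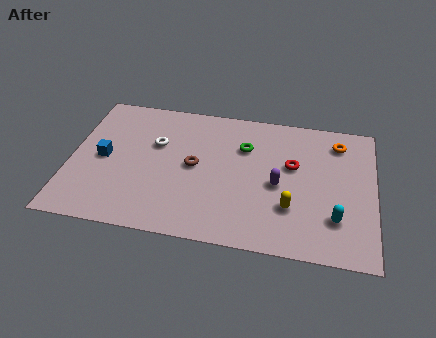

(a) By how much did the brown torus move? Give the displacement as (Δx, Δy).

(0.5, -1.4)

From the two frames, the brown torus sits at roughly (5.1, 5.8) before and (5.6, 4.4) after.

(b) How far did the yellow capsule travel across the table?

2.2

The yellow capsule moved from about (8.5, 1.0) to (10.0, 2.6), a distance of √(1.5² + 1.6²) ≈ 2.2.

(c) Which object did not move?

the purple capsule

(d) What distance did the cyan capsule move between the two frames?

1.0

The cyan capsule moved from about (11.0, 2.2) to (12.0, 2.3), a distance of √(1.0² + 0.1²) ≈ 1.0.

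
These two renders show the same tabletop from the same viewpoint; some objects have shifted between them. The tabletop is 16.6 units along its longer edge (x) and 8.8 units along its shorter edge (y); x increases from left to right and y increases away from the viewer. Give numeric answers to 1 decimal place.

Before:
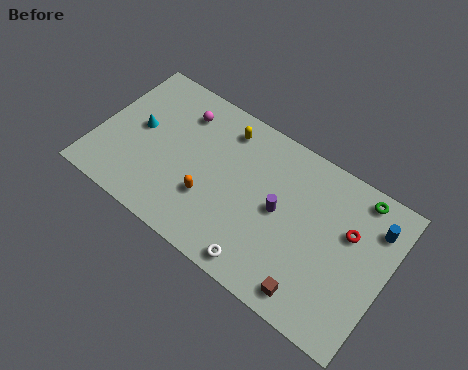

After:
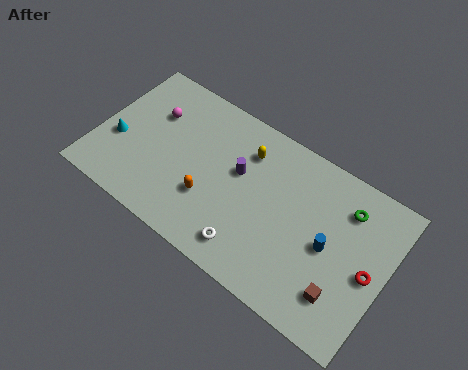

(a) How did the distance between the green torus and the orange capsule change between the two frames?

-0.9

Before: roughly 9.2 units apart; after: 8.3. That's 0.9 units closer together.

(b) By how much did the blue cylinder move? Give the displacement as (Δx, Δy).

(-2.2, -2.5)

The blue cylinder was at about (15.6, 6.7) and moved to about (13.4, 4.2).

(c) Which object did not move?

the orange capsule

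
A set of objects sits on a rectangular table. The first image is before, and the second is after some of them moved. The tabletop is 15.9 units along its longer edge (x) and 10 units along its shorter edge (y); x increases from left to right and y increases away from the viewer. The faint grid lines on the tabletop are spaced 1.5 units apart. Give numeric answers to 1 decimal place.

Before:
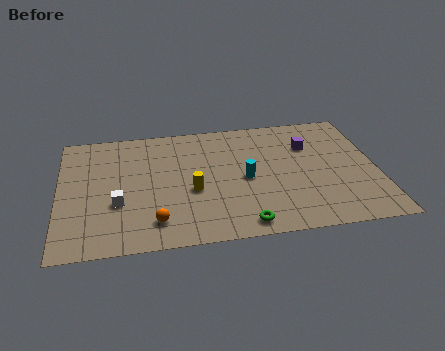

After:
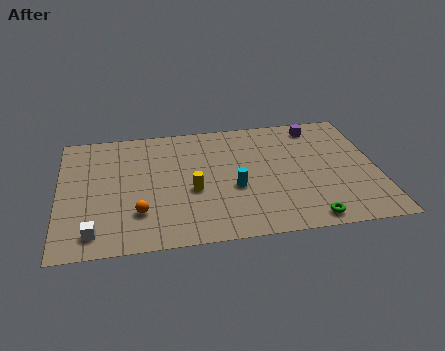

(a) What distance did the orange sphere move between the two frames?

1.1

From (4.7, 1.9) to (3.9, 2.7), the orange sphere covered √(0.8² + 0.8²) ≈ 1.1 units.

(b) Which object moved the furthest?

the green torus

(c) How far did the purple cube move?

1.7

From (12.6, 7.0) to (13.1, 8.6), the purple cube covered √(0.5² + 1.6²) ≈ 1.7 units.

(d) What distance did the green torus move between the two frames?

3.2

The green torus moved from about (9.0, 1.1) to (12.2, 1.0), a distance of √(3.2² + 0.1²) ≈ 3.2.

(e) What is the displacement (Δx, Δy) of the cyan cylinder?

(-0.6, -0.7)

The cyan cylinder was at about (9.3, 4.7) and moved to about (8.7, 4.0).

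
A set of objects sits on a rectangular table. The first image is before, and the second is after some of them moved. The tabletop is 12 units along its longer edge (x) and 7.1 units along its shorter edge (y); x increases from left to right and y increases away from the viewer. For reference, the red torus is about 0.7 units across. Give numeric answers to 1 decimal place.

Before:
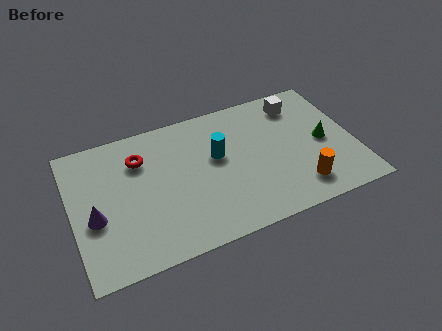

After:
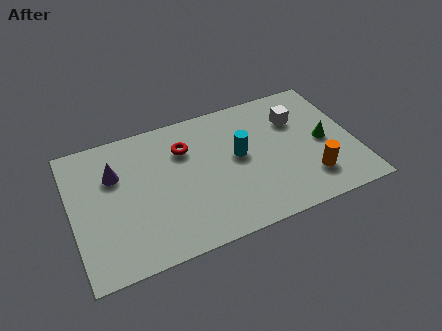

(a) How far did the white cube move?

0.8

The white cube was near (9.9, 5.8) before and (9.7, 5.0) after, so it travelled √(0.2² + 0.8²) ≈ 0.8 units.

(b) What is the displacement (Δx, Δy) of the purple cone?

(1.0, 1.9)

The purple cone was at about (0.9, 2.9) and moved to about (1.9, 4.8).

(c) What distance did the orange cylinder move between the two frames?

0.6

The orange cylinder moved from about (9.4, 1.4) to (9.9, 1.7), a distance of √(0.5² + 0.3²) ≈ 0.6.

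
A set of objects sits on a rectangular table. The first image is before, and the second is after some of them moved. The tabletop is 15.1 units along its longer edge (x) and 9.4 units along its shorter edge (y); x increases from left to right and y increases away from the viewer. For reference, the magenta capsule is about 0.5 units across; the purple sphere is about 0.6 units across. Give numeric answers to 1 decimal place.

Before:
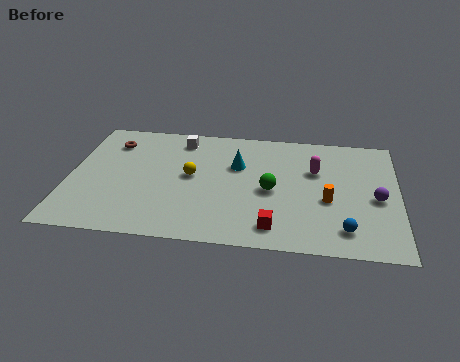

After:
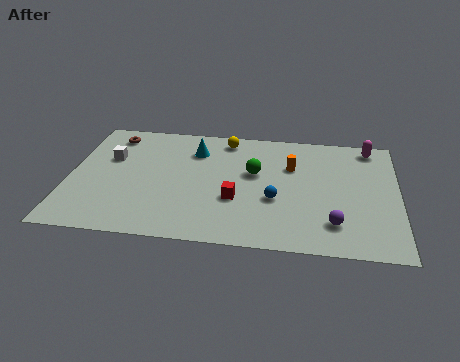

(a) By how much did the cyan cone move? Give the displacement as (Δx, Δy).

(-2.0, 1.0)

From the two frames, the cyan cone sits at roughly (7.7, 6.1) before and (5.7, 7.1) after.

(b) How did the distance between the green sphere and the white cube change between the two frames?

+1.1

They were about 5.6 units apart before and 6.7 after — 1.1 units further apart.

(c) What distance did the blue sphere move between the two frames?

3.7

The blue sphere moved from about (12.7, 1.7) to (9.5, 3.6), a distance of √(3.2² + 1.9²) ≈ 3.7.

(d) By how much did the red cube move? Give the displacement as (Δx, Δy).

(-1.8, 1.9)

From the two frames, the red cube sits at roughly (9.5, 1.5) before and (7.7, 3.4) after.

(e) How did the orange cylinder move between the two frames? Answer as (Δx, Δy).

(-1.7, 2.5)

From the two frames, the orange cylinder sits at roughly (11.9, 3.8) before and (10.2, 6.3) after.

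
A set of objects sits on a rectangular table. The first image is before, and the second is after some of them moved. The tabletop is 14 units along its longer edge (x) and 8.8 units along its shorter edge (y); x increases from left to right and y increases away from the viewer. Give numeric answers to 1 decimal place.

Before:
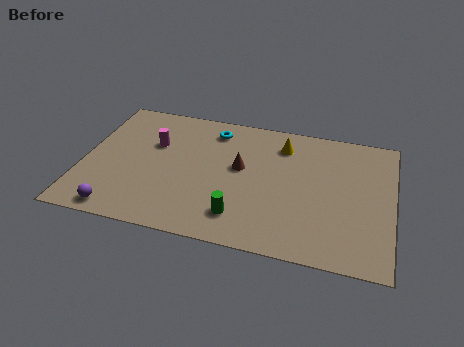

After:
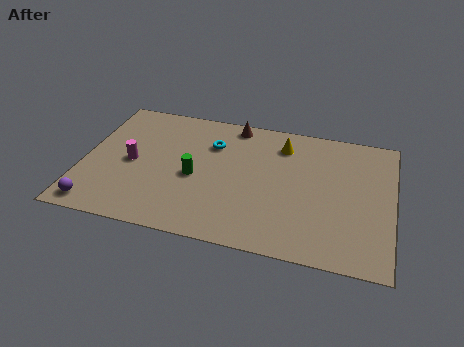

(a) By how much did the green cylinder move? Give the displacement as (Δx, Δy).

(-2.2, 2.1)

The green cylinder started near (7.3, 1.8) and ended near (5.1, 3.9).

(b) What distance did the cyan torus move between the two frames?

1.0

From (5.7, 7.3) to (5.7, 6.3), the cyan torus covered √(0.0² + 1.0²) ≈ 1.0 units.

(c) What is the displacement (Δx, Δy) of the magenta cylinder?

(-0.9, -1.5)

From the two frames, the magenta cylinder sits at roughly (3.1, 5.7) before and (2.2, 4.2) after.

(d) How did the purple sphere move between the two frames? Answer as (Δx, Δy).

(-1.0, 0.1)

The purple sphere was at about (1.9, 0.9) and moved to about (0.9, 1.0).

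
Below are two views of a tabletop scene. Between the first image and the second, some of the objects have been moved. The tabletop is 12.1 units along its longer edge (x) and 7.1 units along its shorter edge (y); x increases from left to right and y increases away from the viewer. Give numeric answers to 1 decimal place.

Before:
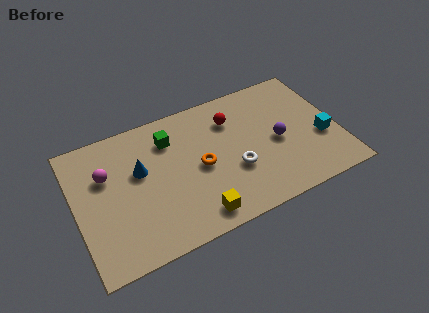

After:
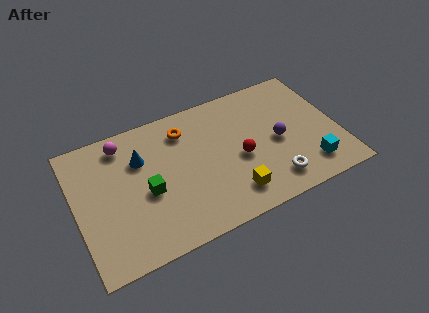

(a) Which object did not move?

the purple sphere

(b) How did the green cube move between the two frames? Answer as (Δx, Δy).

(-1.3, -2.3)

The green cube started near (4.5, 5.4) and ended near (3.2, 3.1).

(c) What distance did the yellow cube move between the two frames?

1.7

The yellow cube was near (5.2, 1.0) before and (6.9, 1.4) after, so it travelled √(1.7² + 0.4²) ≈ 1.7 units.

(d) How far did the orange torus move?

2.3

The orange torus was near (5.7, 3.4) before and (5.2, 5.6) after, so it travelled √(0.5² + 2.2²) ≈ 2.3 units.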